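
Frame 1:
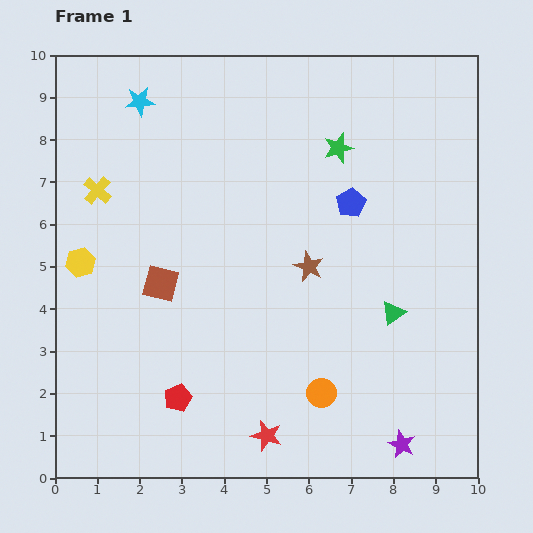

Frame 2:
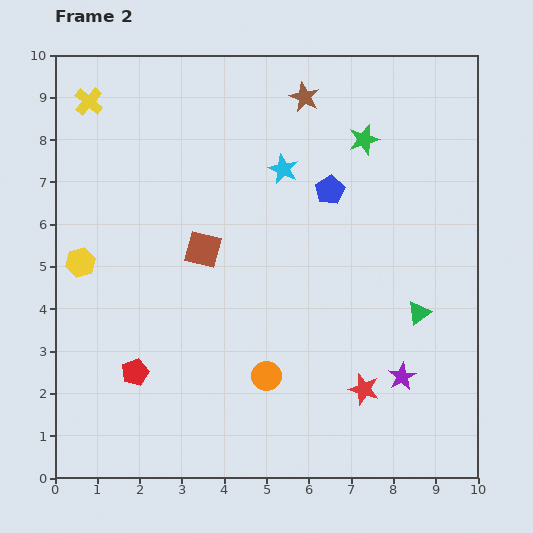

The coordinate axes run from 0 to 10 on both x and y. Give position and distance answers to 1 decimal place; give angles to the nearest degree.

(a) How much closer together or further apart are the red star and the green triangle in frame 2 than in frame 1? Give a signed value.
-2.0

Distance in frame 1: 4.2. Distance in frame 2: 2.2.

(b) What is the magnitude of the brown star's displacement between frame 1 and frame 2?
4.0

The brown star moved from (6.0, 5.0) to (5.9, 9.0), a distance of √(0.1² + 4.0²) ≈ 4.0.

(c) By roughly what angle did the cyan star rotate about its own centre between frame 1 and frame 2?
31° clockwise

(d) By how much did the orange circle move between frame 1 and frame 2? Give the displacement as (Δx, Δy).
(-1.3, 0.4)

The orange circle was at (6.3, 2.0) in frame 1 and (5.0, 2.4) in frame 2.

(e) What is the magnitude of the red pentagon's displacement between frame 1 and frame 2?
1.2

The red pentagon moved from (2.9, 1.9) to (1.9, 2.5), a distance of √(1.0² + 0.6²) ≈ 1.2.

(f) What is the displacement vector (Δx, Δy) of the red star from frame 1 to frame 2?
(2.3, 1.1)

The red star was at (5.0, 1.0) in frame 1 and (7.3, 2.1) in frame 2.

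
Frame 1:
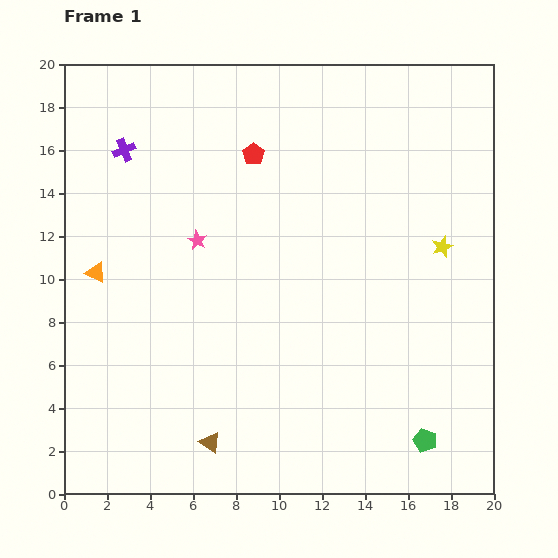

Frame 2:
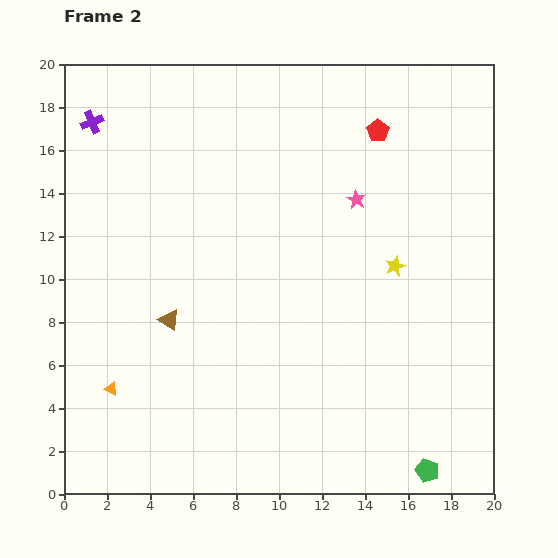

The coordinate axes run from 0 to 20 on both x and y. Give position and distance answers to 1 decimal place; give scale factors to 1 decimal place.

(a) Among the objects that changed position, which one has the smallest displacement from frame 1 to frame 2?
the green pentagon

(moved 1.4)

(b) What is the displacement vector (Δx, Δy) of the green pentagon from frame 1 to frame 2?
(0.1, -1.4)

The green pentagon was at (16.8, 2.5) in frame 1 and (16.9, 1.1) in frame 2.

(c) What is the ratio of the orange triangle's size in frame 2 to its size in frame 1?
0.6×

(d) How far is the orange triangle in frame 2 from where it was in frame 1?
5.4

The orange triangle moved from (1.5, 10.3) to (2.2, 4.9), a distance of √(0.7² + 5.4²) ≈ 5.4.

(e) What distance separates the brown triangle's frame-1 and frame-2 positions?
6.0

The brown triangle moved from (6.8, 2.4) to (4.9, 8.1), a distance of √(1.9² + 5.7²) ≈ 6.0.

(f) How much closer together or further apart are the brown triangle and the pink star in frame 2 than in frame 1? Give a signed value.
+0.9

Distance in frame 1: 9.4. Distance in frame 2: 10.3.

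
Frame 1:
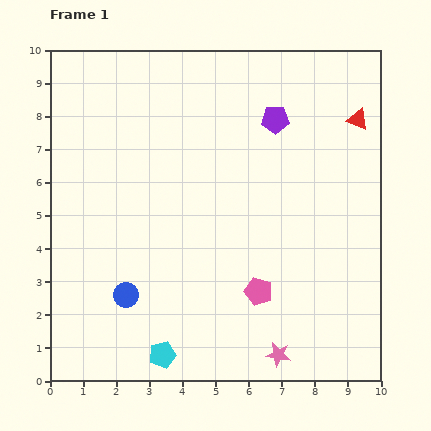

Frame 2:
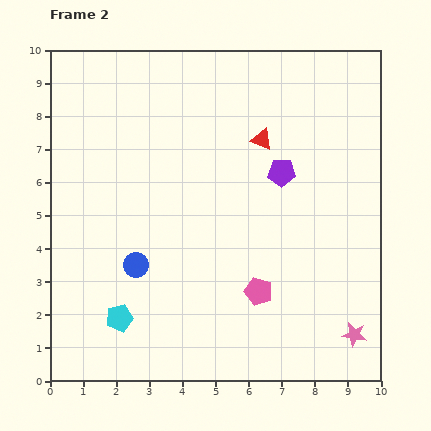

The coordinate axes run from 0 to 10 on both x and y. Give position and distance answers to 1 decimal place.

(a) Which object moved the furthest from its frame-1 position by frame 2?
the red triangle

(moved 3.0; next 2.4)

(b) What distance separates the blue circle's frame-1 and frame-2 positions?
0.9

The blue circle moved from (2.3, 2.6) to (2.6, 3.5), a distance of √(0.3² + 0.9²) ≈ 0.9.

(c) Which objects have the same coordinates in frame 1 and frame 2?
the pink pentagon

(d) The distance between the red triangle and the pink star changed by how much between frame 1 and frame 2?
-1.0

Distance in frame 1: 7.5. Distance in frame 2: 6.5.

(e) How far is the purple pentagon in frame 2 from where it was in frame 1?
1.6

The purple pentagon moved from (6.8, 7.9) to (7.0, 6.3), a distance of √(0.2² + 1.6²) ≈ 1.6.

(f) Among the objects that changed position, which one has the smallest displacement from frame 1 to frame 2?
the blue circle

(moved 0.9)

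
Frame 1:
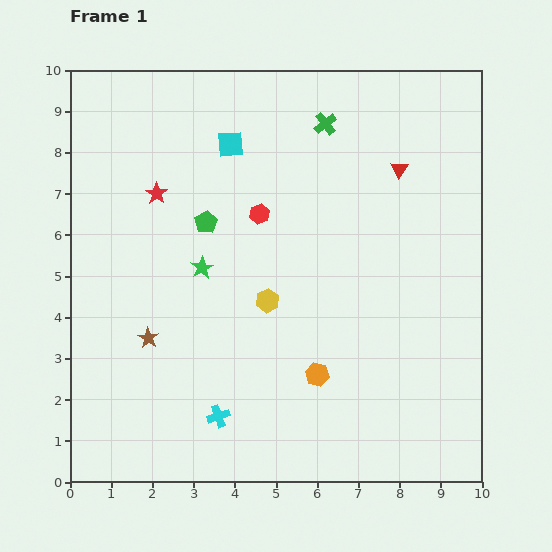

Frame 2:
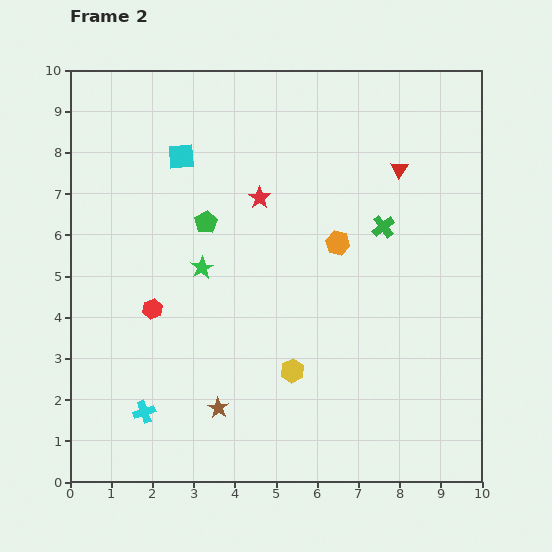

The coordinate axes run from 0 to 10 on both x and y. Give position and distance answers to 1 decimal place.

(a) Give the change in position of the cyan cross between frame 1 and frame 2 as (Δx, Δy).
(-1.8, 0.1)

The cyan cross was at (3.6, 1.6) in frame 1 and (1.8, 1.7) in frame 2.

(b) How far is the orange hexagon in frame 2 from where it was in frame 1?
3.2

The orange hexagon moved from (6.0, 2.6) to (6.5, 5.8), a distance of √(0.5² + 3.2²) ≈ 3.2.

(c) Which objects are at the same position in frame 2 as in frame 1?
the green star, the red triangle, the green pentagon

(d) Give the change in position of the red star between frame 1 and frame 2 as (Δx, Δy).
(2.5, -0.1)

The red star was at (2.1, 7.0) in frame 1 and (4.6, 6.9) in frame 2.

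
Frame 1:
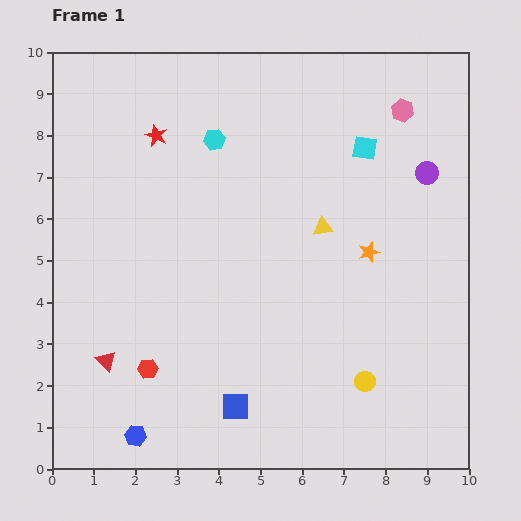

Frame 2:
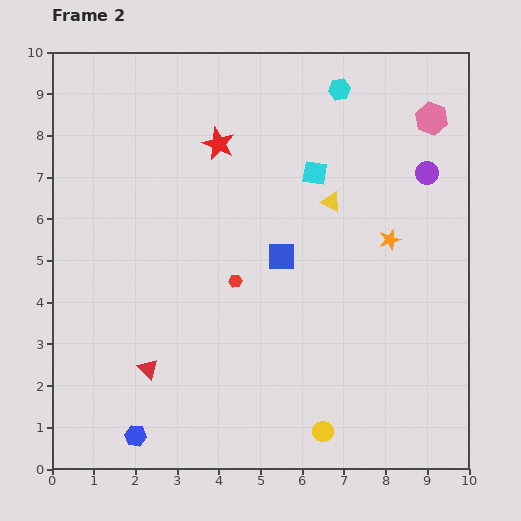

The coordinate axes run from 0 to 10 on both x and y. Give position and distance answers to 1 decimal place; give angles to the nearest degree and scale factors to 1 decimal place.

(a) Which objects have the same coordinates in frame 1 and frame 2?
the blue hexagon, the purple circle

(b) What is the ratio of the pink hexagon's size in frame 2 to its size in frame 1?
1.4×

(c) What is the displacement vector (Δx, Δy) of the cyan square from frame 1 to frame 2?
(-1.2, -0.6)

The cyan square was at (7.5, 7.7) in frame 1 and (6.3, 7.1) in frame 2.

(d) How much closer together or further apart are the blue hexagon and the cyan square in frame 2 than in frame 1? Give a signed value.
-1.2

Distance in frame 1: 8.8. Distance in frame 2: 7.6.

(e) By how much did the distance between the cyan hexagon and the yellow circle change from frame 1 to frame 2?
+1.4

Distance in frame 1: 6.8. Distance in frame 2: 8.2.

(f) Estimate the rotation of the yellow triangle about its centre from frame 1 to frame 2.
35° clockwise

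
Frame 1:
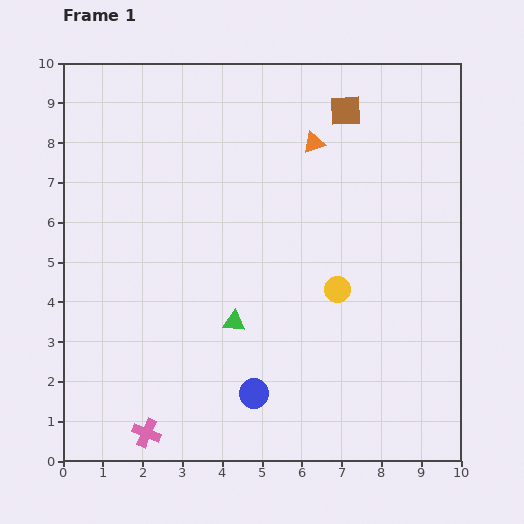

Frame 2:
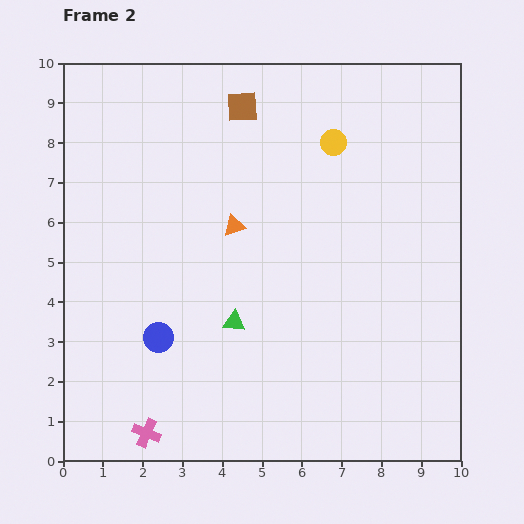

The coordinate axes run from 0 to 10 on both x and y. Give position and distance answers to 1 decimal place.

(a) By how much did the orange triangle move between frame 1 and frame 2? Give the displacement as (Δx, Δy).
(-2.0, -2.1)

The orange triangle was at (6.3, 8.0) in frame 1 and (4.3, 5.9) in frame 2.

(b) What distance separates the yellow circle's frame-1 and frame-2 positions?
3.7

The yellow circle moved from (6.9, 4.3) to (6.8, 8.0), a distance of √(0.1² + 3.7²) ≈ 3.7.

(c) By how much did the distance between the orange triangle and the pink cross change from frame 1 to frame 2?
-2.8

Distance in frame 1: 8.4. Distance in frame 2: 5.6.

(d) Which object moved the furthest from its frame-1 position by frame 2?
the yellow circle

(moved 3.7; next 2.9)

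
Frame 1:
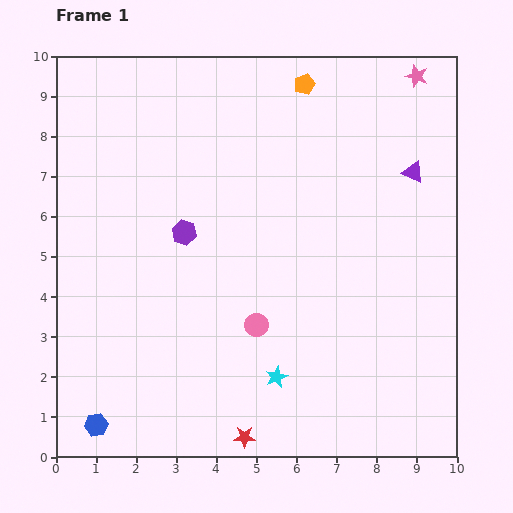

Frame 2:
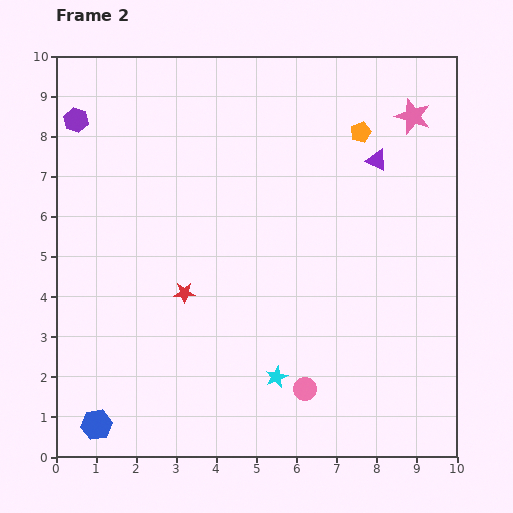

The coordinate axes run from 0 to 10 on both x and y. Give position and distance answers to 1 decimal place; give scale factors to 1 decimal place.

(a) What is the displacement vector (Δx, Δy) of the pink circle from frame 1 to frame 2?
(1.2, -1.6)

The pink circle was at (5.0, 3.3) in frame 1 and (6.2, 1.7) in frame 2.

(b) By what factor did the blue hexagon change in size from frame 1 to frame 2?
1.3×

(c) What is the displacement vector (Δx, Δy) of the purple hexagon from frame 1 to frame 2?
(-2.7, 2.8)

The purple hexagon was at (3.2, 5.6) in frame 1 and (0.5, 8.4) in frame 2.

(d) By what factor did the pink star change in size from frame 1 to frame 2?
1.6×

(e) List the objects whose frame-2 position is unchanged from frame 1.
the cyan star, the blue hexagon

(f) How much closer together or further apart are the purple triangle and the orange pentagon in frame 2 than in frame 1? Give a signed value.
-2.7

Distance in frame 1: 3.5. Distance in frame 2: 0.8.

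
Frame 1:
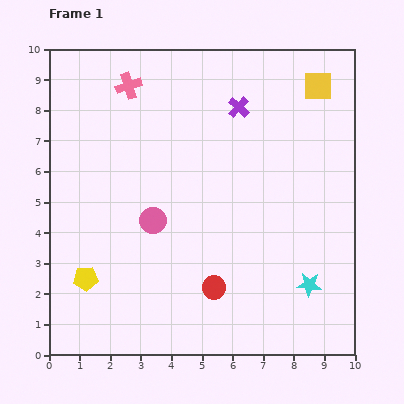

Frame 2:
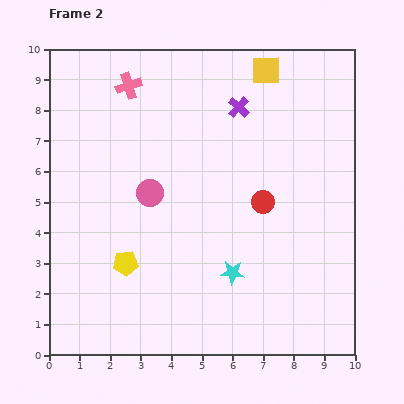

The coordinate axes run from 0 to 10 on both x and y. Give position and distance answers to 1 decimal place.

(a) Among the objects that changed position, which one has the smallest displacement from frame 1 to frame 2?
the pink circle

(moved 0.9)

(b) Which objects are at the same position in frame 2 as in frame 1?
the pink cross, the purple cross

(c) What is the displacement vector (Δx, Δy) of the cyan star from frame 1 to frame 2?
(-2.5, 0.4)

The cyan star was at (8.5, 2.3) in frame 1 and (6.0, 2.7) in frame 2.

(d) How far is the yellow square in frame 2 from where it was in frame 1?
1.8

The yellow square moved from (8.8, 8.8) to (7.1, 9.3), a distance of √(1.7² + 0.5²) ≈ 1.8.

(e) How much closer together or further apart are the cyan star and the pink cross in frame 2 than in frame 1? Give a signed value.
-1.8

Distance in frame 1: 8.8. Distance in frame 2: 7.0.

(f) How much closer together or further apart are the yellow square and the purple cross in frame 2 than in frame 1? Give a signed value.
-1.2

Distance in frame 1: 2.7. Distance in frame 2: 1.5.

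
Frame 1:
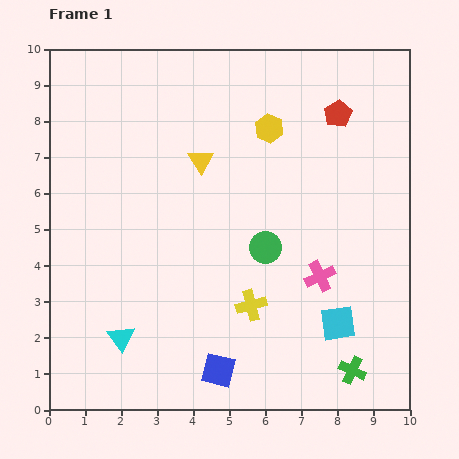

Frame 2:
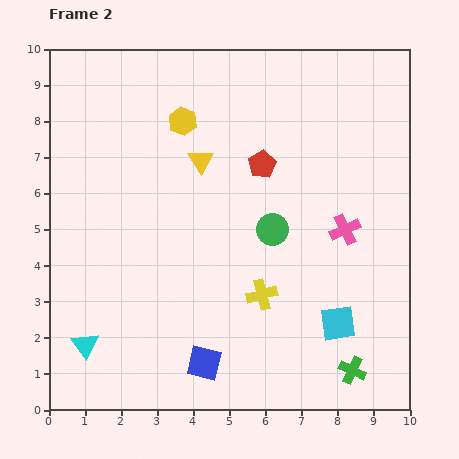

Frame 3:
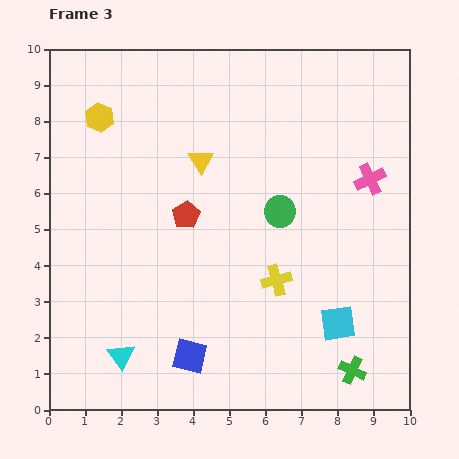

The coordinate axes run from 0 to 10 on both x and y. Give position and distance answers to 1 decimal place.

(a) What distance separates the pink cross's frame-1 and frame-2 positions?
1.5

The pink cross moved from (7.5, 3.7) to (8.2, 5.0), a distance of √(0.7² + 1.3²) ≈ 1.5.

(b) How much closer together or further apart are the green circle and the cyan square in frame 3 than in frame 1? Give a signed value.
+0.6

Distance in frame 1: 2.9. Distance in frame 3: 3.5.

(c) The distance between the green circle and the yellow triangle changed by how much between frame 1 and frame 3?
-0.4

Distance in frame 1: 3.0. Distance in frame 3: 2.6.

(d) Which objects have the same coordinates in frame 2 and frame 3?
the cyan square, the yellow triangle, the green cross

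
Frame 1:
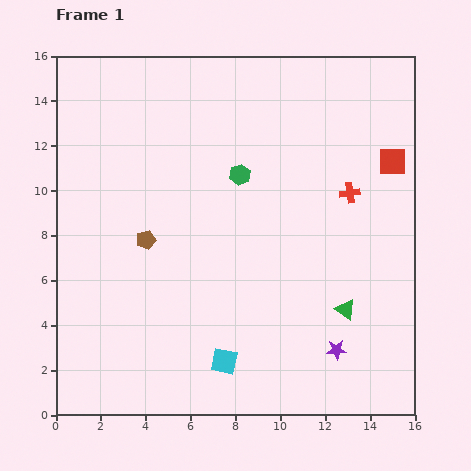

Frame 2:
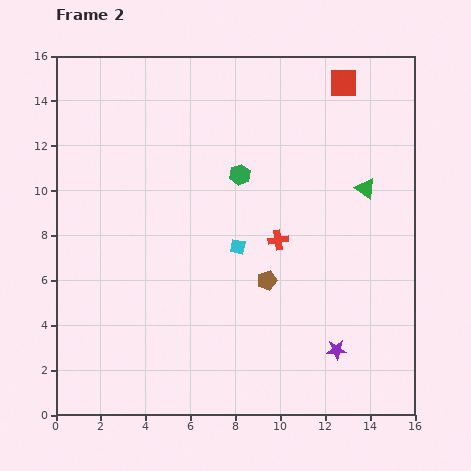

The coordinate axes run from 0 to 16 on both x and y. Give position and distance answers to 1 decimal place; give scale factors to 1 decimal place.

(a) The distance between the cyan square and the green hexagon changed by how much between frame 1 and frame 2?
-5.1

Distance in frame 1: 8.3. Distance in frame 2: 3.2.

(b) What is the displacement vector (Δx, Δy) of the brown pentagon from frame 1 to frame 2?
(5.4, -1.8)

The brown pentagon was at (4.0, 7.8) in frame 1 and (9.4, 6.0) in frame 2.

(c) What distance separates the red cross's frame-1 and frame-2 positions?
3.8

The red cross moved from (13.1, 9.9) to (9.9, 7.8), a distance of √(3.2² + 2.1²) ≈ 3.8.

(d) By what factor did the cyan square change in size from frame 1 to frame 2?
0.6×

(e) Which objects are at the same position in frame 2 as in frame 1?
the green hexagon, the purple star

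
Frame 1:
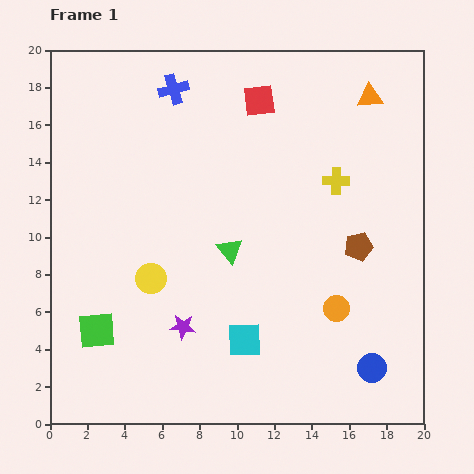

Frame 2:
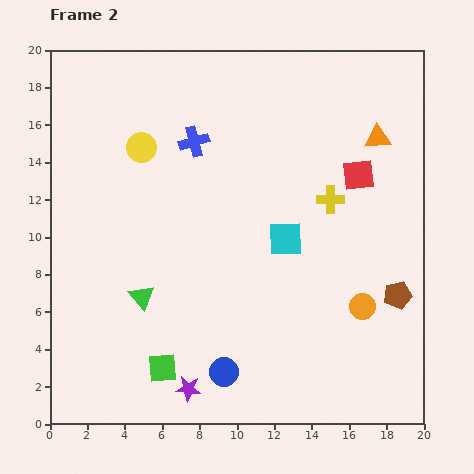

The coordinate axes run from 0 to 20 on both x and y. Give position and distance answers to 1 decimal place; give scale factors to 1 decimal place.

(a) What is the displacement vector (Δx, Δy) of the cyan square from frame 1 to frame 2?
(2.2, 5.4)

The cyan square was at (10.4, 4.5) in frame 1 and (12.6, 9.9) in frame 2.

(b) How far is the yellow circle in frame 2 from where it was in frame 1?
7.0

The yellow circle moved from (5.4, 7.8) to (4.9, 14.8), a distance of √(0.5² + 7.0²) ≈ 7.0.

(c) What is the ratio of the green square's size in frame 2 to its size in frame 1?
0.8×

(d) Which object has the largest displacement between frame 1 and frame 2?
the blue circle

(moved 7.9; next 7.0)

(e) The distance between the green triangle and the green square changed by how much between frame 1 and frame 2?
-4.3

Distance in frame 1: 8.3. Distance in frame 2: 4.0.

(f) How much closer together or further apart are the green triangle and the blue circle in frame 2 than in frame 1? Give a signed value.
-4.0

Distance in frame 1: 9.9. Distance in frame 2: 5.9.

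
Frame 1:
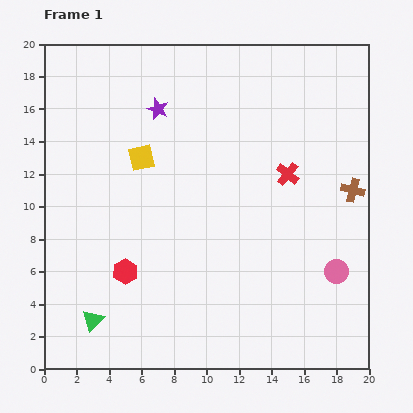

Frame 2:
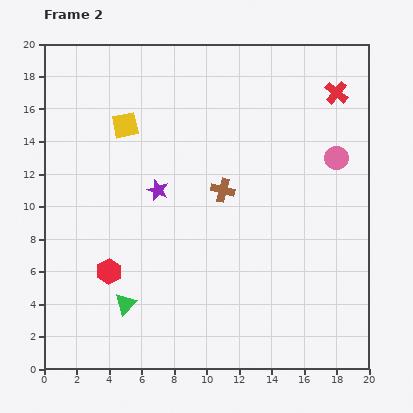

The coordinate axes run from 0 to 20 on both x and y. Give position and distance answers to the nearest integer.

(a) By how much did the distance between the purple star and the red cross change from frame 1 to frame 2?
+4

Distance in frame 1: 9. Distance in frame 2: 13.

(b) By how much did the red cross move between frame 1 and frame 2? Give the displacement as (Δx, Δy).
(3, 5)

The red cross was at (15, 12) in frame 1 and (18, 17) in frame 2.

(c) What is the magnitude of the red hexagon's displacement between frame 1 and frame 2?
1

The red hexagon moved from (5, 6) to (4, 6), a distance of √(1² + 0²) ≈ 1.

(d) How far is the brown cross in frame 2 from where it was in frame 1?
8

The brown cross moved from (19, 11) to (11, 11), a distance of √(8² + 0²) ≈ 8.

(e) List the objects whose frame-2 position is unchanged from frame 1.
none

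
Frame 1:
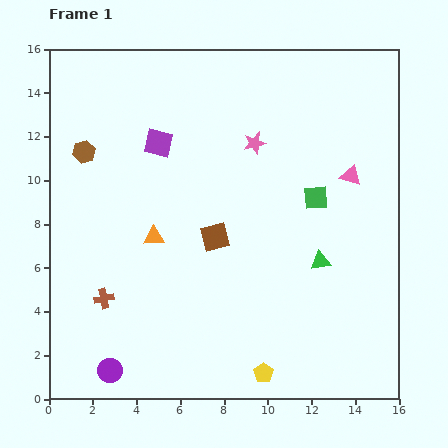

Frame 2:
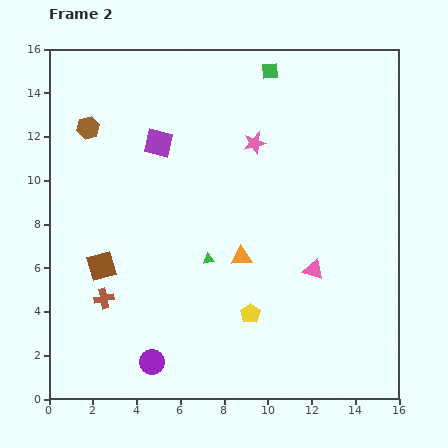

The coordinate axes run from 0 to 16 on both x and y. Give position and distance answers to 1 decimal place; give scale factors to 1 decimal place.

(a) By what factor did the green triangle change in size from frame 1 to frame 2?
0.6×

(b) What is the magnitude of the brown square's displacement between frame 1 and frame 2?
5.4

The brown square moved from (7.6, 7.4) to (2.4, 6.1), a distance of √(5.2² + 1.3²) ≈ 5.4.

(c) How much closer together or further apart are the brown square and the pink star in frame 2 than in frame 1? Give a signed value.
+4.3

Distance in frame 1: 4.7. Distance in frame 2: 9.0.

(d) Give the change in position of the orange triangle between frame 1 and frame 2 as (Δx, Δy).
(4.0, -0.9)

The orange triangle was at (4.8, 7.4) in frame 1 and (8.8, 6.5) in frame 2.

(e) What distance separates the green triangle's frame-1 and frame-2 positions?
5.1

The green triangle moved from (12.4, 6.3) to (7.3, 6.4), a distance of √(5.1² + 0.1²) ≈ 5.1.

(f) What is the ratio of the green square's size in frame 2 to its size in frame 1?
0.7×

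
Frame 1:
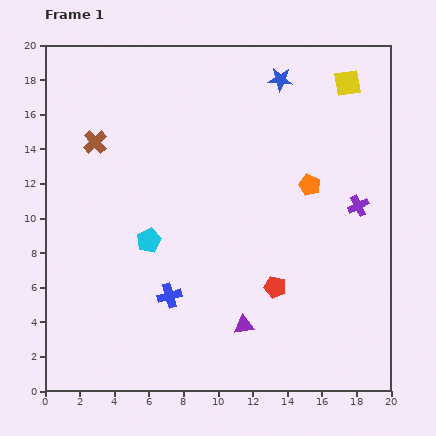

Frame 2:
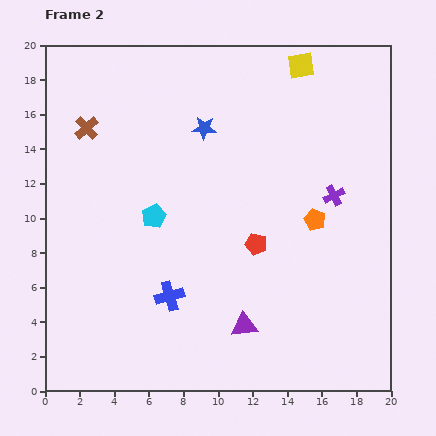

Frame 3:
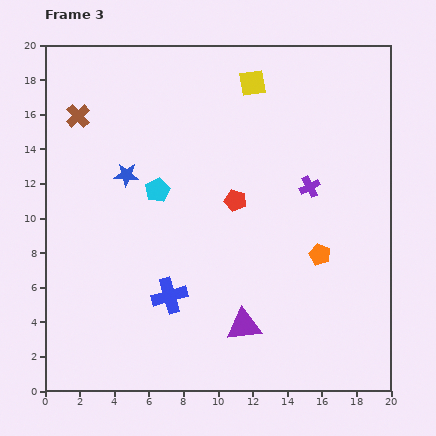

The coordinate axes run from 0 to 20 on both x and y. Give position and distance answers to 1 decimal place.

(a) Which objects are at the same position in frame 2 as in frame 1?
the purple triangle, the blue cross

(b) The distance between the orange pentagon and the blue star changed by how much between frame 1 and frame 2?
+2.0

Distance in frame 1: 6.3. Distance in frame 2: 8.3.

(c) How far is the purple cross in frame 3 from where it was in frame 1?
3.0

The purple cross moved from (18.1, 10.7) to (15.3, 11.8), a distance of √(2.8² + 1.1²) ≈ 3.0.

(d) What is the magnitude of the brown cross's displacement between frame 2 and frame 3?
0.9

The brown cross moved from (2.4, 15.2) to (1.9, 15.9), a distance of √(0.5² + 0.7²) ≈ 0.9.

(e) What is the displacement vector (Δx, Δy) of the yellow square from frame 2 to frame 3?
(-2.8, -1.0)

The yellow square was at (14.8, 18.8) in frame 2 and (12.0, 17.8) in frame 3.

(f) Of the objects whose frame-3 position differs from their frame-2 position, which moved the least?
the brown cross

(moved 0.9)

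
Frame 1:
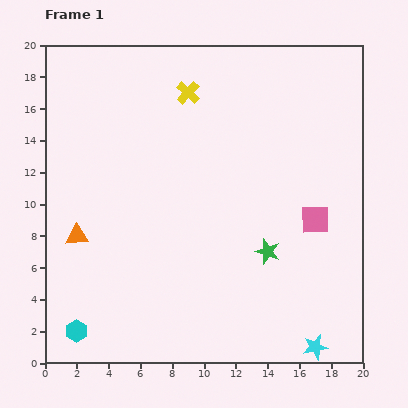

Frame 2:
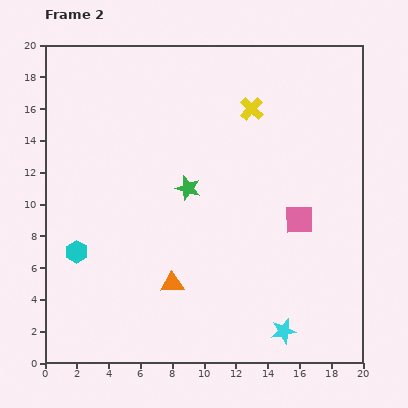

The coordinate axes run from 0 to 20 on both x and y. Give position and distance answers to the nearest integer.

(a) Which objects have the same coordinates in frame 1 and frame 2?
none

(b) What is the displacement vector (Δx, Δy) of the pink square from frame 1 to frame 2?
(-1, 0)

The pink square was at (17, 9) in frame 1 and (16, 9) in frame 2.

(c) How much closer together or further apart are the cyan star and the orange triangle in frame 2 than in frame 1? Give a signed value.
-9

Distance in frame 1: 17. Distance in frame 2: 8.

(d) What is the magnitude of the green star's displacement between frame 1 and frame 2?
6

The green star moved from (14, 7) to (9, 11), a distance of √(5² + 4²) ≈ 6.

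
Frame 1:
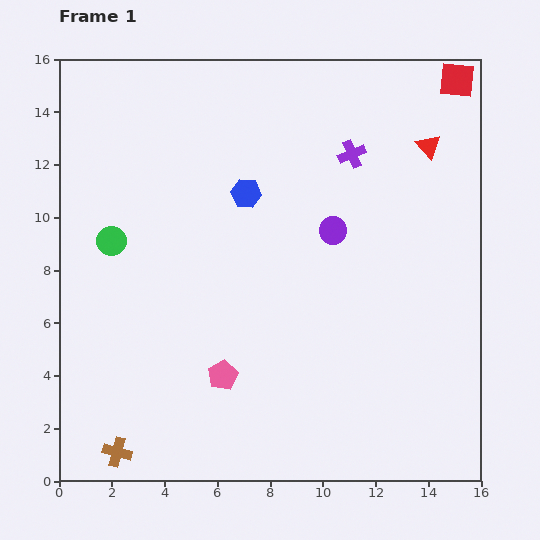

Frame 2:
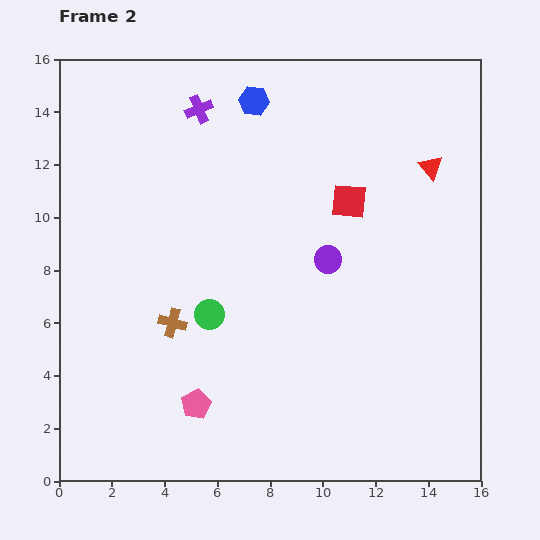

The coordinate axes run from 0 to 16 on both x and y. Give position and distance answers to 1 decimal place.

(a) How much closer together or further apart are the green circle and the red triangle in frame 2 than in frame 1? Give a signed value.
-2.4

Distance in frame 1: 12.5. Distance in frame 2: 10.1.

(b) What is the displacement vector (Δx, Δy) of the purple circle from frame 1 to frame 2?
(-0.2, -1.1)

The purple circle was at (10.4, 9.5) in frame 1 and (10.2, 8.4) in frame 2.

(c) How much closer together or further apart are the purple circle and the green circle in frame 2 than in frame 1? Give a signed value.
-3.4

Distance in frame 1: 8.4. Distance in frame 2: 5.0.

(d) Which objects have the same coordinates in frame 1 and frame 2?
none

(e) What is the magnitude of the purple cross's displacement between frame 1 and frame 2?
6.0

The purple cross moved from (11.1, 12.4) to (5.3, 14.1), a distance of √(5.8² + 1.7²) ≈ 6.0.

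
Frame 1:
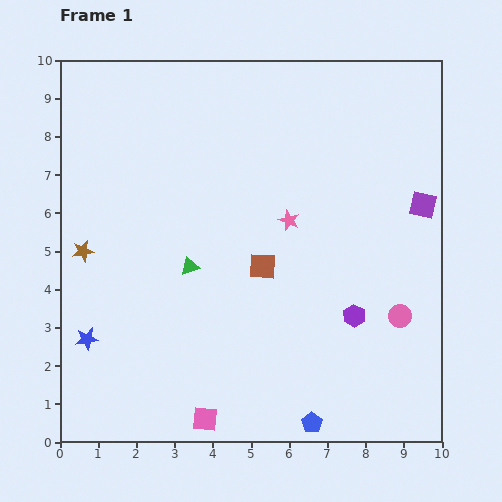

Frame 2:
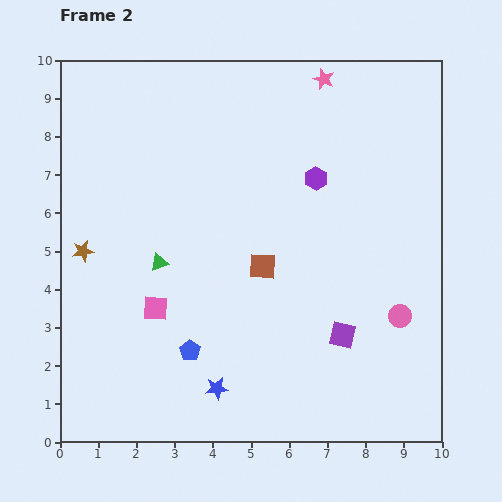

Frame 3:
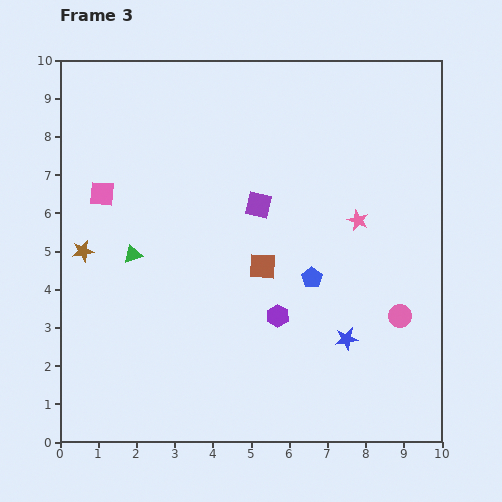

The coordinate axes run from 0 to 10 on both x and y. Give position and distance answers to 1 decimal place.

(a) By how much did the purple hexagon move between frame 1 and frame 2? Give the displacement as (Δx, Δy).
(-1.0, 3.6)

The purple hexagon was at (7.7, 3.3) in frame 1 and (6.7, 6.9) in frame 2.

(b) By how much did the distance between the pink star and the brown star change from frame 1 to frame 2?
+2.2

Distance in frame 1: 5.5. Distance in frame 2: 7.7.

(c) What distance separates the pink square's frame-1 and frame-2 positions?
3.2

The pink square moved from (3.8, 0.6) to (2.5, 3.5), a distance of √(1.3² + 2.9²) ≈ 3.2.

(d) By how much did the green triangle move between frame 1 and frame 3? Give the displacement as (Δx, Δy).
(-1.5, 0.3)

The green triangle was at (3.4, 4.6) in frame 1 and (1.9, 4.9) in frame 3.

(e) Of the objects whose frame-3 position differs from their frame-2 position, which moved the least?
the green triangle

(moved 0.7)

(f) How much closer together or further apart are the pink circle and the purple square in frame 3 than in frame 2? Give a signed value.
+3.1

Distance in frame 2: 1.6. Distance in frame 3: 4.7.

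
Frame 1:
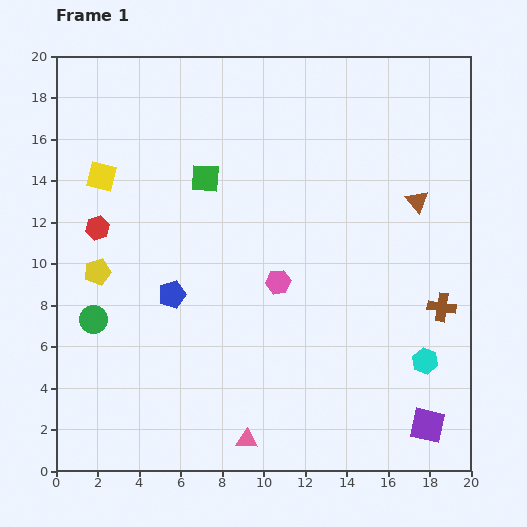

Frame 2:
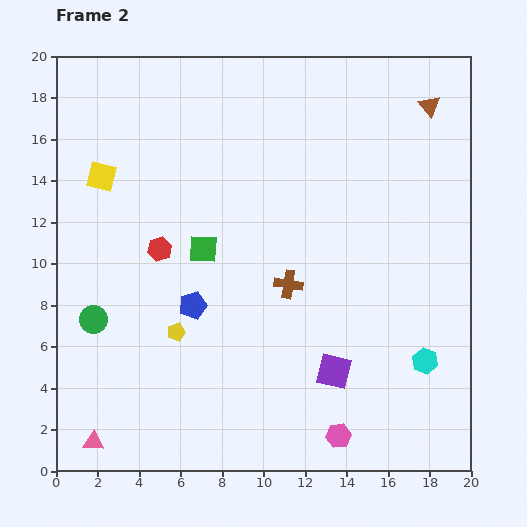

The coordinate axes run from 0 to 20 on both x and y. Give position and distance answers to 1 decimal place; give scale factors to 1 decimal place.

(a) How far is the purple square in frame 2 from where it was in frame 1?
5.2

The purple square moved from (17.9, 2.2) to (13.4, 4.8), a distance of √(4.5² + 2.6²) ≈ 5.2.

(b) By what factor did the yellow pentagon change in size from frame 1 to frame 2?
0.7×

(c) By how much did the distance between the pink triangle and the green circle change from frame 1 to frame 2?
-3.5

Distance in frame 1: 9.4. Distance in frame 2: 5.9.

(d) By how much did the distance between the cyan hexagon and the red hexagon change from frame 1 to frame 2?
-3.1

Distance in frame 1: 17.0. Distance in frame 2: 13.9.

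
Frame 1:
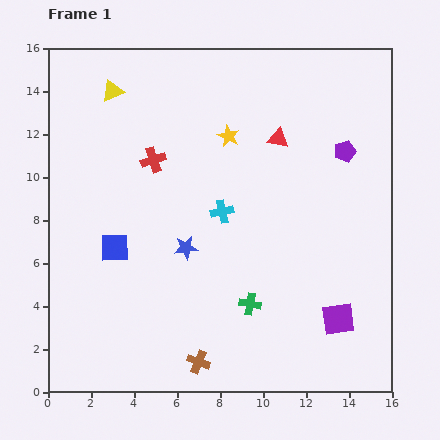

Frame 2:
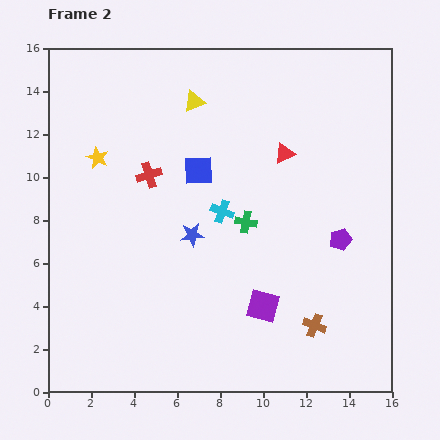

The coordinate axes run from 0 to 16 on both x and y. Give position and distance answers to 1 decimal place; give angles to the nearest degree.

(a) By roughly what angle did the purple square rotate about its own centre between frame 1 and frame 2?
23° clockwise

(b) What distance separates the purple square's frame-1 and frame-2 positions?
3.6

The purple square moved from (13.5, 3.4) to (10.0, 4.0), a distance of √(3.5² + 0.6²) ≈ 3.6.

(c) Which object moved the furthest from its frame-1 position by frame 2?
the yellow star

(moved 6.2; next 5.7)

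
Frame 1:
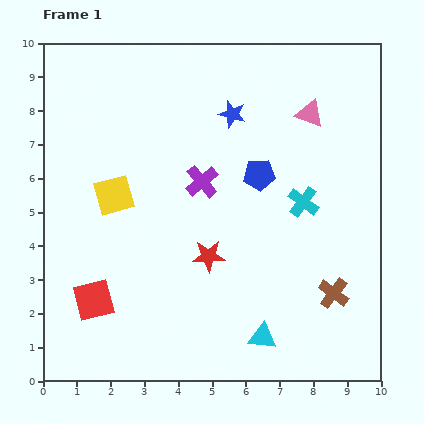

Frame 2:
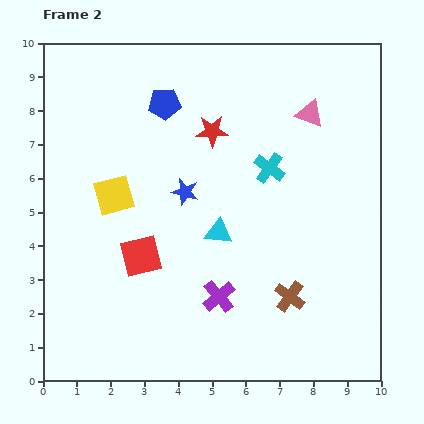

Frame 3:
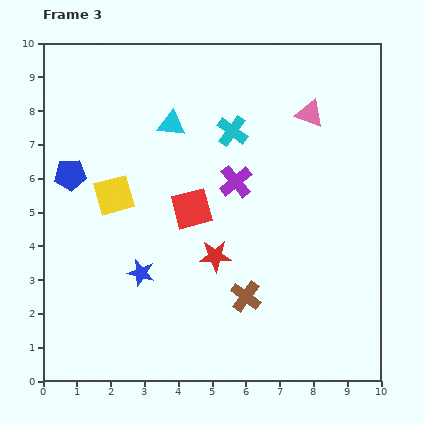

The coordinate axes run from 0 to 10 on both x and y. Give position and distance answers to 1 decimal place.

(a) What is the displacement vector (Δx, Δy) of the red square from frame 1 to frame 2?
(1.4, 1.3)

The red square was at (1.5, 2.4) in frame 1 and (2.9, 3.7) in frame 2.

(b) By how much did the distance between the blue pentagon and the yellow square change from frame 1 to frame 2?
-1.2

Distance in frame 1: 4.3. Distance in frame 2: 3.1.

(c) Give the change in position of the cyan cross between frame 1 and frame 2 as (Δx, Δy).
(-1.0, 1.0)

The cyan cross was at (7.7, 5.3) in frame 1 and (6.7, 6.3) in frame 2.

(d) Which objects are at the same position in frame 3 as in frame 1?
the yellow square, the pink triangle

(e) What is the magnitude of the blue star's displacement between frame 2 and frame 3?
2.7

The blue star moved from (4.2, 5.6) to (2.9, 3.2), a distance of √(1.3² + 2.4²) ≈ 2.7.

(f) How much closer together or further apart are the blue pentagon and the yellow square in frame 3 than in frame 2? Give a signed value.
-1.7

Distance in frame 2: 3.1. Distance in frame 3: 1.4.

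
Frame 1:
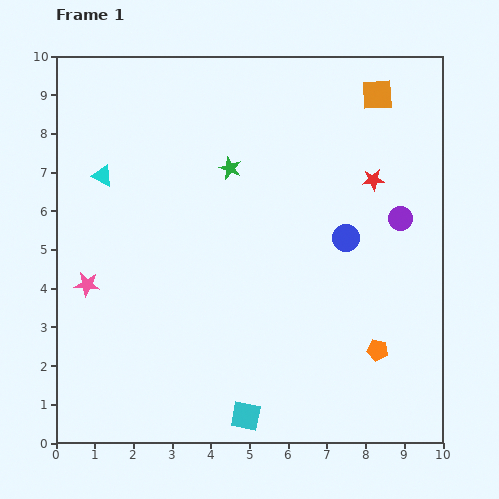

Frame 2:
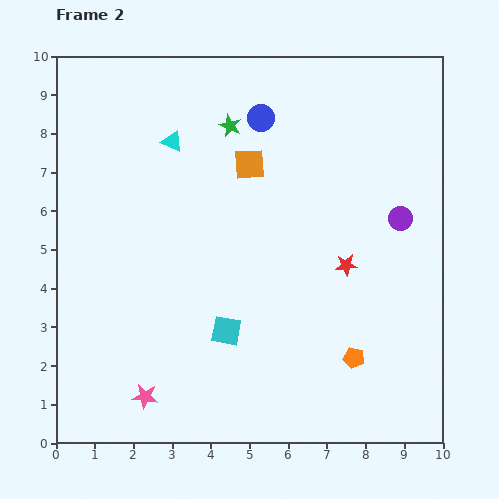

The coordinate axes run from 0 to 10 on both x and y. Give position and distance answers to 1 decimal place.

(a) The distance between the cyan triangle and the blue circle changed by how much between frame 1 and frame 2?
-4.1

Distance in frame 1: 6.5. Distance in frame 2: 2.4.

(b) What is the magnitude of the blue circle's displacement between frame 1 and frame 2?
3.8

The blue circle moved from (7.5, 5.3) to (5.3, 8.4), a distance of √(2.2² + 3.1²) ≈ 3.8.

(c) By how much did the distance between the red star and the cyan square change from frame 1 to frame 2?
-3.4

Distance in frame 1: 6.9. Distance in frame 2: 3.5.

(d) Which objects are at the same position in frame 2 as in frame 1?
the purple circle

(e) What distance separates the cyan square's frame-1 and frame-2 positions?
2.3

The cyan square moved from (4.9, 0.7) to (4.4, 2.9), a distance of √(0.5² + 2.2²) ≈ 2.3.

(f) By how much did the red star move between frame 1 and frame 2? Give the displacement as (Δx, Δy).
(-0.7, -2.2)

The red star was at (8.2, 6.8) in frame 1 and (7.5, 4.6) in frame 2.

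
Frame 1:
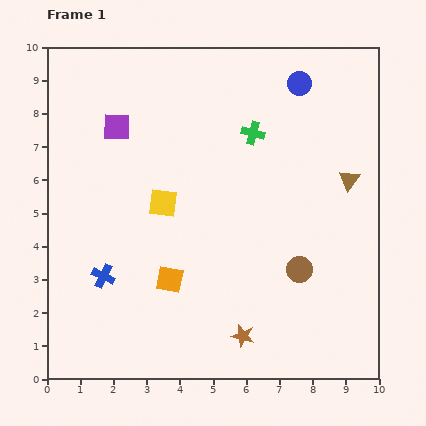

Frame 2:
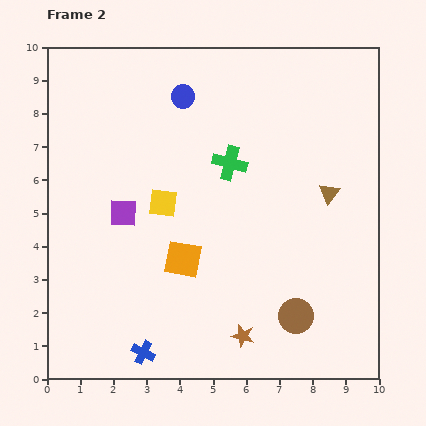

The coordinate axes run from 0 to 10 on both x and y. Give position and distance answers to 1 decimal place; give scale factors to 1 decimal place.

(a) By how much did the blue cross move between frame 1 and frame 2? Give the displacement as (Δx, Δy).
(1.2, -2.3)

The blue cross was at (1.7, 3.1) in frame 1 and (2.9, 0.8) in frame 2.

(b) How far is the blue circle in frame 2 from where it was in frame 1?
3.5

The blue circle moved from (7.6, 8.9) to (4.1, 8.5), a distance of √(3.5² + 0.4²) ≈ 3.5.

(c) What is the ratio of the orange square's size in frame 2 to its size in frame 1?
1.4×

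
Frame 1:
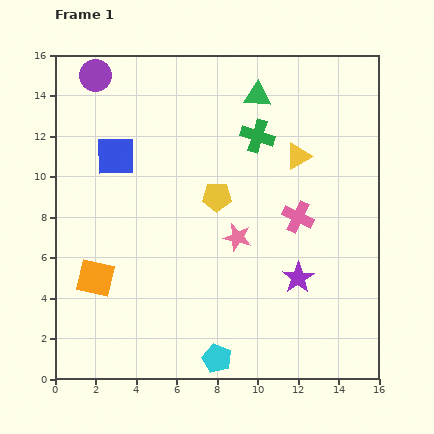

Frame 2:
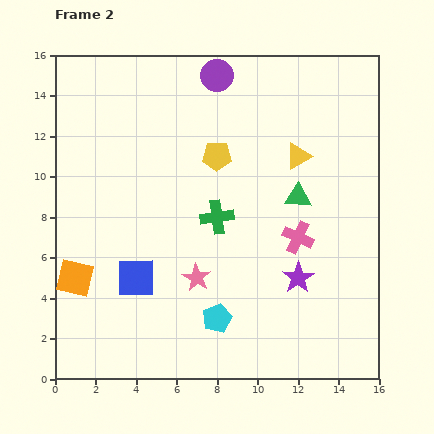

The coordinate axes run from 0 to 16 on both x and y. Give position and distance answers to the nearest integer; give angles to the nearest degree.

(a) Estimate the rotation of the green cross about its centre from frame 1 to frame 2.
26° counter-clockwise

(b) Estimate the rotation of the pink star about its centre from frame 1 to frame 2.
16° clockwise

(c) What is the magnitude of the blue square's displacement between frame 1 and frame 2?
6

The blue square moved from (3, 11) to (4, 5), a distance of √(1² + 6²) ≈ 6.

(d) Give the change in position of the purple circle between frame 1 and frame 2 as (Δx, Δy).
(6, 0)

The purple circle was at (2, 15) in frame 1 and (8, 15) in frame 2.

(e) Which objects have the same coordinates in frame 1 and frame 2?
the yellow triangle, the purple star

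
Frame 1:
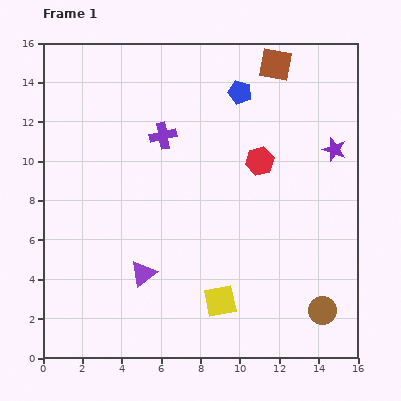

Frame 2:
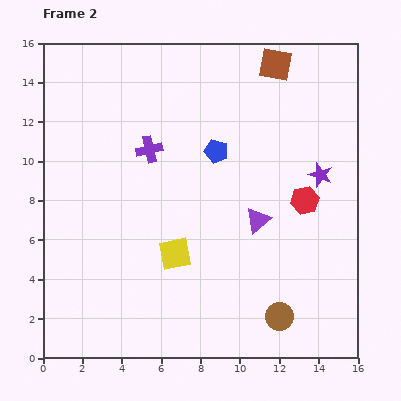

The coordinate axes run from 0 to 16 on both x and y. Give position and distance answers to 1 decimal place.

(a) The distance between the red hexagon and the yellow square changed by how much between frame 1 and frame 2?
-0.3

Distance in frame 1: 7.4. Distance in frame 2: 7.1.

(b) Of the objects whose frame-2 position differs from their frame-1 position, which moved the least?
the purple cross

(moved 1.0)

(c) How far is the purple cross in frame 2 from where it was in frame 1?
1.0

The purple cross moved from (6.1, 11.3) to (5.4, 10.6), a distance of √(0.7² + 0.7²) ≈ 1.0.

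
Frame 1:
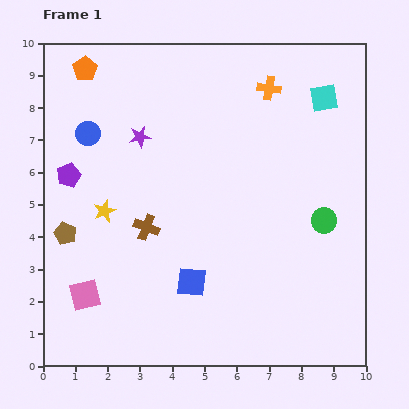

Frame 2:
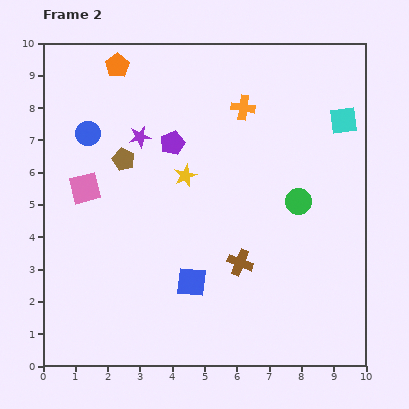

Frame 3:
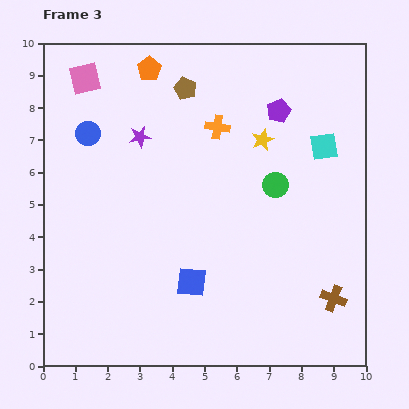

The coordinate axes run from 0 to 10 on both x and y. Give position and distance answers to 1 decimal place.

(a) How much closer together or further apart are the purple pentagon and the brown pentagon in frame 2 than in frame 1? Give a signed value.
-0.2

Distance in frame 1: 1.8. Distance in frame 2: 1.6.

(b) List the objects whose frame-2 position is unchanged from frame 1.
the purple star, the blue circle, the blue square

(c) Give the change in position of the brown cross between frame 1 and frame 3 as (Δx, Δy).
(5.8, -2.2)

The brown cross was at (3.2, 4.3) in frame 1 and (9.0, 2.1) in frame 3.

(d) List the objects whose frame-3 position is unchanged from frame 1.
the purple star, the blue circle, the blue square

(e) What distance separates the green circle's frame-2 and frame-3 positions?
0.9

The green circle moved from (7.9, 5.1) to (7.2, 5.6), a distance of √(0.7² + 0.5²) ≈ 0.9.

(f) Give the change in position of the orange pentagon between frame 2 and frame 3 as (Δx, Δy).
(1.0, -0.1)

The orange pentagon was at (2.3, 9.3) in frame 2 and (3.3, 9.2) in frame 3.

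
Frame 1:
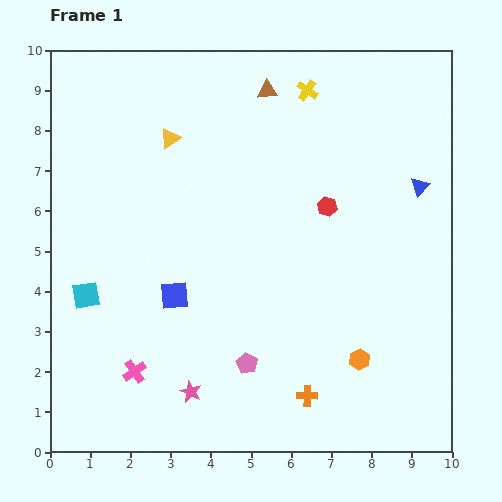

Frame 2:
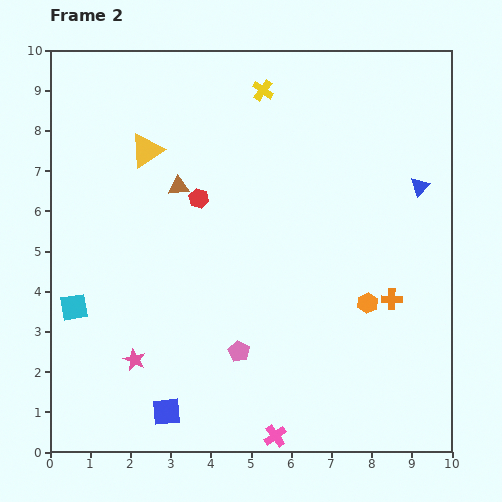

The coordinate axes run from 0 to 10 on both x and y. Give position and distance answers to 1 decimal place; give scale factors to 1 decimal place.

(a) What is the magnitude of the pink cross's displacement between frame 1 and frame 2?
3.8

The pink cross moved from (2.1, 2.0) to (5.6, 0.4), a distance of √(3.5² + 1.6²) ≈ 3.8.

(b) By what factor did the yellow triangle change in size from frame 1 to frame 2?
1.6×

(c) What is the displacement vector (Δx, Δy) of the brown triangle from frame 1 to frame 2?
(-2.2, -2.4)

The brown triangle was at (5.4, 9.0) in frame 1 and (3.2, 6.6) in frame 2.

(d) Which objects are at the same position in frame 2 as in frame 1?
the blue triangle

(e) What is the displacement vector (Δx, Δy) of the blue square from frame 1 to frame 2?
(-0.2, -2.9)

The blue square was at (3.1, 3.9) in frame 1 and (2.9, 1.0) in frame 2.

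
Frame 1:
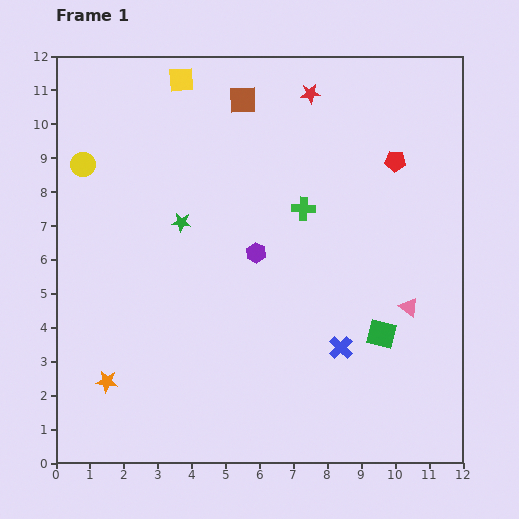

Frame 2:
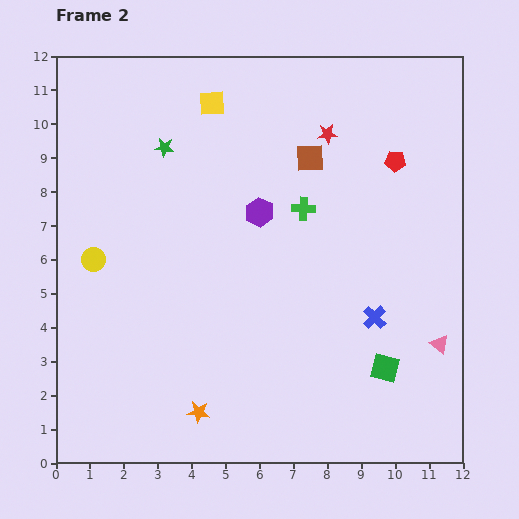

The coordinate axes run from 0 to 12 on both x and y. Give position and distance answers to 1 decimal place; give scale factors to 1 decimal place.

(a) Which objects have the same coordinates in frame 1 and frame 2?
the green cross, the red pentagon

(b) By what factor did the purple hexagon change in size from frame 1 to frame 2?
1.4×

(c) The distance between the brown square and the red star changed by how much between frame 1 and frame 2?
-1.1

Distance in frame 1: 2.0. Distance in frame 2: 0.9.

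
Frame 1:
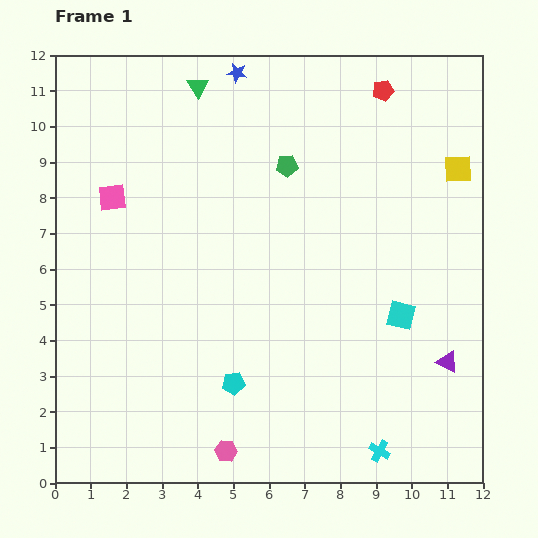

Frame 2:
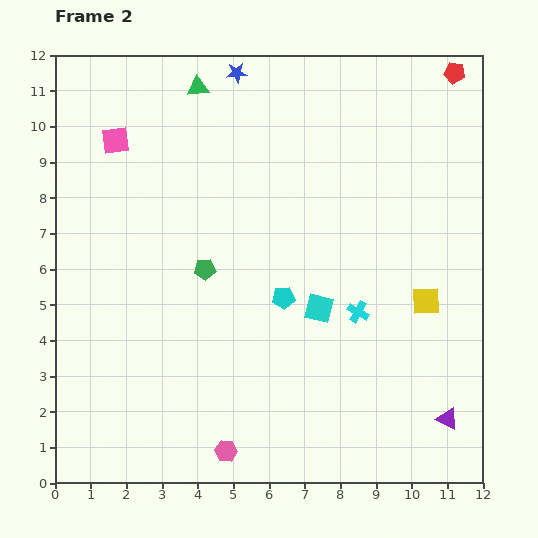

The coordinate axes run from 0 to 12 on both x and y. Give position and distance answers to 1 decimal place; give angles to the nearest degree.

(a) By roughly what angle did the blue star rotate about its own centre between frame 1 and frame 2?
16° counter-clockwise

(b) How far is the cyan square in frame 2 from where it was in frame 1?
2.3

The cyan square moved from (9.7, 4.7) to (7.4, 4.9), a distance of √(2.3² + 0.2²) ≈ 2.3.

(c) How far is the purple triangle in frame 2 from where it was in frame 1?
1.6

The purple triangle moved from (11.0, 3.4) to (11.0, 1.8), a distance of √(0.0² + 1.6²) ≈ 1.6.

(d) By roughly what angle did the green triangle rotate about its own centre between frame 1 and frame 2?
55° clockwise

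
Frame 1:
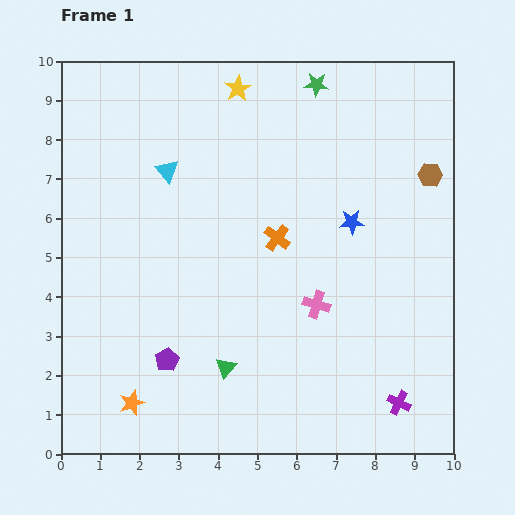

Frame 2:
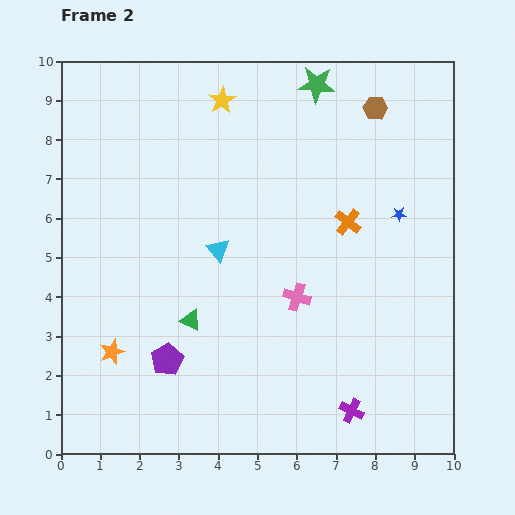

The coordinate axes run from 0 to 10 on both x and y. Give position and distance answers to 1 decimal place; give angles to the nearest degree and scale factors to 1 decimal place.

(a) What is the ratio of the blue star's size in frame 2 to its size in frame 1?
0.6×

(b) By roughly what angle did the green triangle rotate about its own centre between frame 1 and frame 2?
46° counter-clockwise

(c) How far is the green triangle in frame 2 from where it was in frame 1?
1.5

The green triangle moved from (4.2, 2.2) to (3.3, 3.4), a distance of √(0.9² + 1.2²) ≈ 1.5.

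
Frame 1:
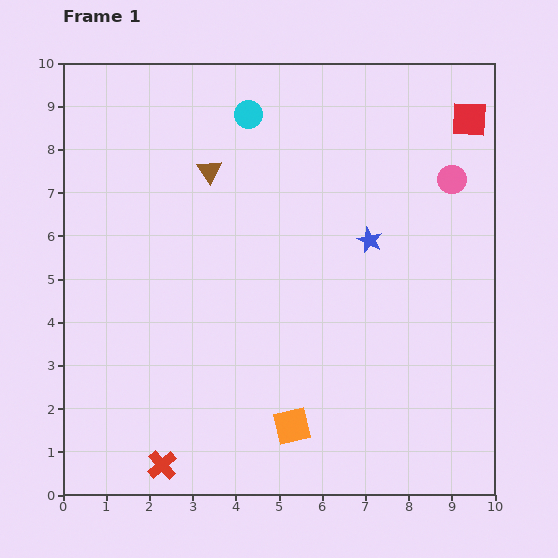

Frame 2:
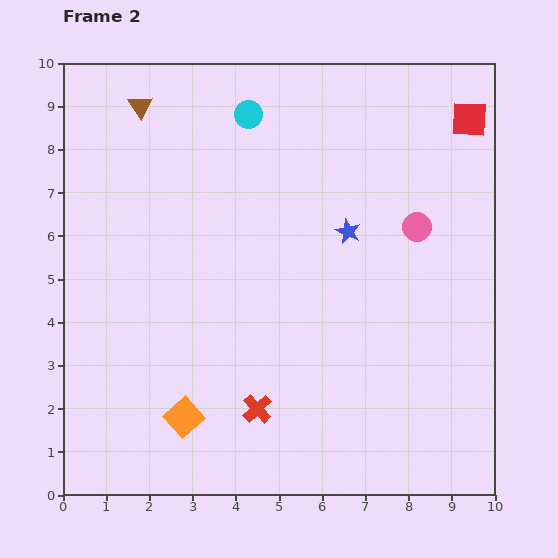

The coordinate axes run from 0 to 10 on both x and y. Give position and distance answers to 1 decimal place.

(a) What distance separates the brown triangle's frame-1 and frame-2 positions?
2.2

The brown triangle moved from (3.4, 7.5) to (1.8, 9.0), a distance of √(1.6² + 1.5²) ≈ 2.2.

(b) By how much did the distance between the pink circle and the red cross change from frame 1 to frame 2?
-3.8

Distance in frame 1: 9.4. Distance in frame 2: 5.6.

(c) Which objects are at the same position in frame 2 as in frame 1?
the cyan circle, the red square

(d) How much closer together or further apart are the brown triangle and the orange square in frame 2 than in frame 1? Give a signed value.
+1.1

Distance in frame 1: 6.2. Distance in frame 2: 7.3.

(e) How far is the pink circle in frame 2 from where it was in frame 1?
1.4

The pink circle moved from (9.0, 7.3) to (8.2, 6.2), a distance of √(0.8² + 1.1²) ≈ 1.4.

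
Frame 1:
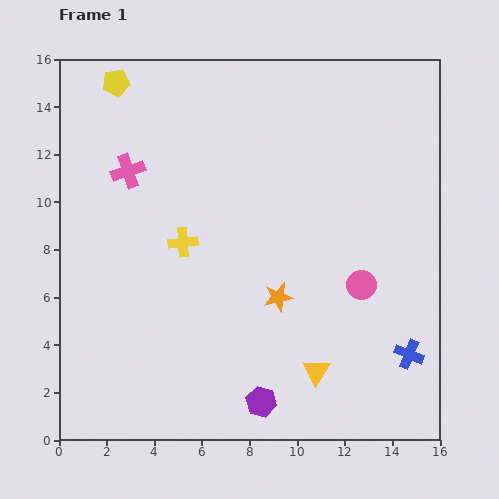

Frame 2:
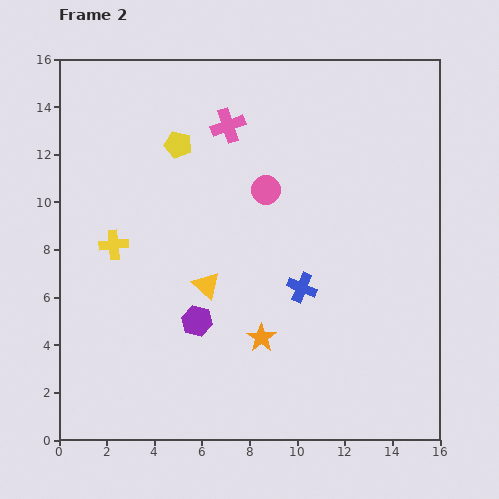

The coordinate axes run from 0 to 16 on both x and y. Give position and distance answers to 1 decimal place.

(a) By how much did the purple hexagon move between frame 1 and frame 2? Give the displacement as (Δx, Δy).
(-2.7, 3.4)

The purple hexagon was at (8.5, 1.6) in frame 1 and (5.8, 5.0) in frame 2.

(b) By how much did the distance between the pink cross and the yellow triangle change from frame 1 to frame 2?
-4.7

Distance in frame 1: 11.5. Distance in frame 2: 6.8.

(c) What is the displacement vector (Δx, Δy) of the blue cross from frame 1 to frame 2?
(-4.5, 2.8)

The blue cross was at (14.7, 3.6) in frame 1 and (10.2, 6.4) in frame 2.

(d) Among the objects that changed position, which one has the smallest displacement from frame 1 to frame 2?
the orange star

(moved 1.8)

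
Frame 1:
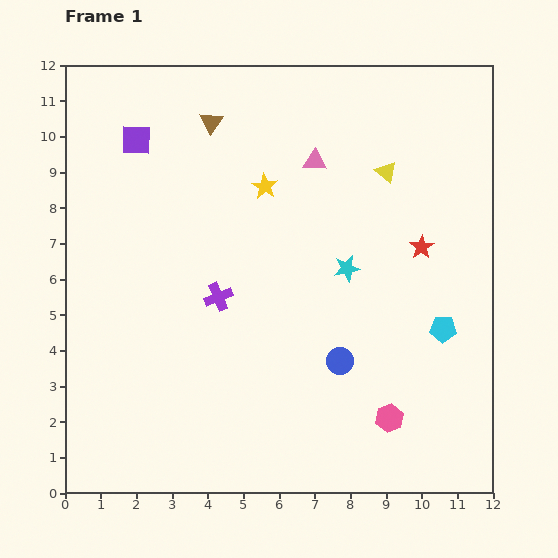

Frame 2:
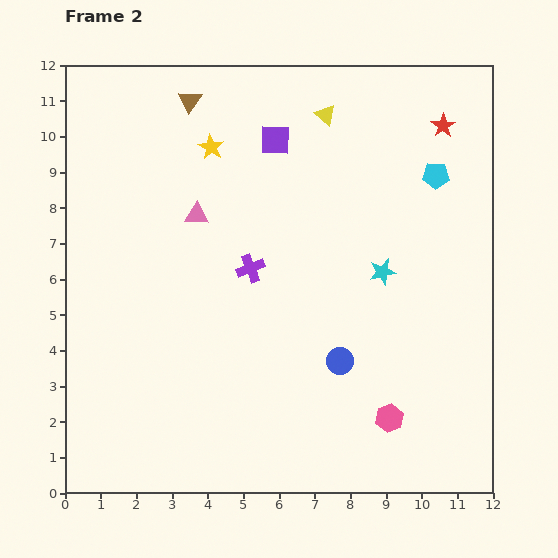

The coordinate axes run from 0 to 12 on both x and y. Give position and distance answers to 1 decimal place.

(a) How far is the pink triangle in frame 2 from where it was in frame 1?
3.6

The pink triangle moved from (7.0, 9.3) to (3.7, 7.8), a distance of √(3.3² + 1.5²) ≈ 3.6.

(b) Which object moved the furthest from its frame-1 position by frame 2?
the cyan pentagon

(moved 4.3; next 3.9)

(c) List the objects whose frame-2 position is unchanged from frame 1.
the pink hexagon, the blue circle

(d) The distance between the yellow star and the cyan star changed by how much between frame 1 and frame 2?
+2.6

Distance in frame 1: 3.3. Distance in frame 2: 5.9.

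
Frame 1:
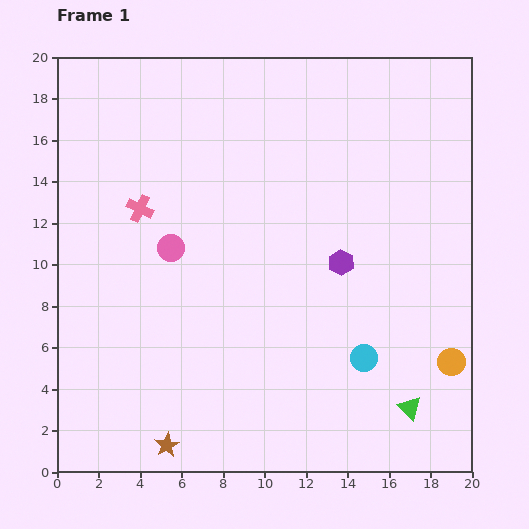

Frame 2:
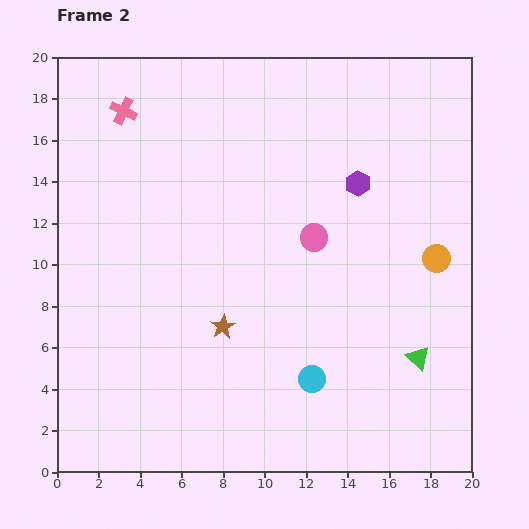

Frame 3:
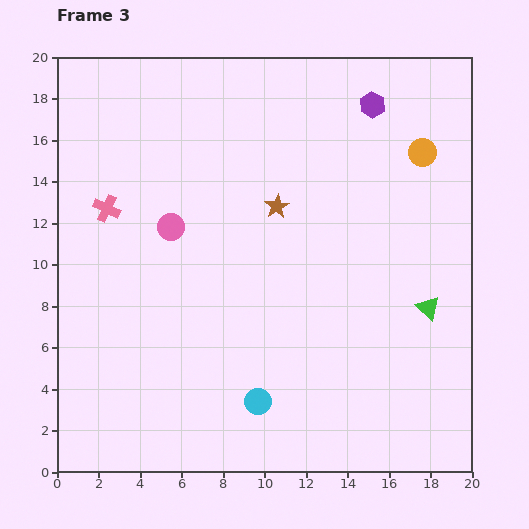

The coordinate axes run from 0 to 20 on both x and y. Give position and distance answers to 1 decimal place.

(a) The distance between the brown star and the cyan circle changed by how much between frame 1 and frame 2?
-5.4

Distance in frame 1: 10.4. Distance in frame 2: 5.0.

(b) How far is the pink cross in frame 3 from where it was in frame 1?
1.6

The pink cross moved from (4.0, 12.7) to (2.4, 12.7), a distance of √(1.6² + 0.0²) ≈ 1.6.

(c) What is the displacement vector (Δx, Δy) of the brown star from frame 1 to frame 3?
(5.3, 11.5)

The brown star was at (5.3, 1.3) in frame 1 and (10.6, 12.8) in frame 3.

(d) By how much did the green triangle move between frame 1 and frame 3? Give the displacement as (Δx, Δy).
(0.9, 4.8)

The green triangle was at (17.0, 3.1) in frame 1 and (17.9, 7.9) in frame 3.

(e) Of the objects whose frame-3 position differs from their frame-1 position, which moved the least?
the pink circle

(moved 1.0)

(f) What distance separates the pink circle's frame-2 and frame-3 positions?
6.9

The pink circle moved from (12.4, 11.3) to (5.5, 11.8), a distance of √(6.9² + 0.5²) ≈ 6.9.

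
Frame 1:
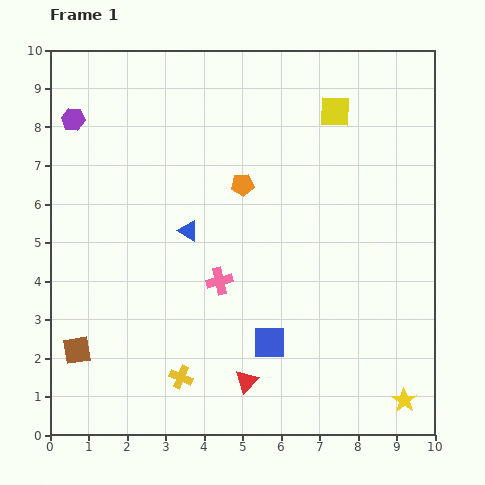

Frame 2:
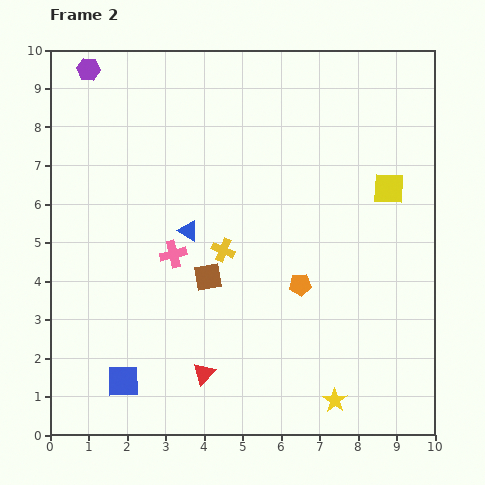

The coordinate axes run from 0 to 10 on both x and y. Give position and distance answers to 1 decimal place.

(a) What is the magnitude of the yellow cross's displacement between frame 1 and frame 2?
3.5

The yellow cross moved from (3.4, 1.5) to (4.5, 4.8), a distance of √(1.1² + 3.3²) ≈ 3.5.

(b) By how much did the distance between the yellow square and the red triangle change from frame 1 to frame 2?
-0.6

Distance in frame 1: 7.4. Distance in frame 2: 6.8.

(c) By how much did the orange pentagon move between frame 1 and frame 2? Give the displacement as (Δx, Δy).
(1.5, -2.6)

The orange pentagon was at (5.0, 6.5) in frame 1 and (6.5, 3.9) in frame 2.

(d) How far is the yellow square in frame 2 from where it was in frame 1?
2.4

The yellow square moved from (7.4, 8.4) to (8.8, 6.4), a distance of √(1.4² + 2.0²) ≈ 2.4.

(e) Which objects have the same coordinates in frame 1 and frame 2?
the blue triangle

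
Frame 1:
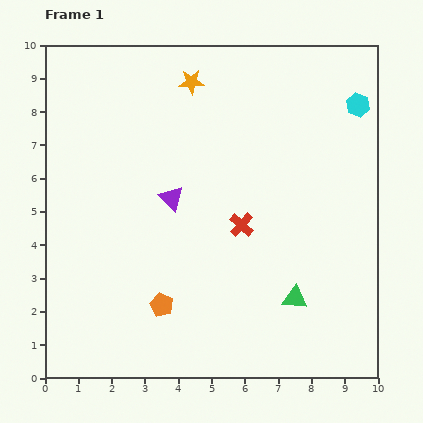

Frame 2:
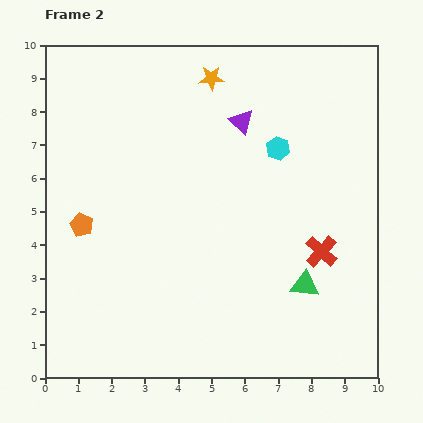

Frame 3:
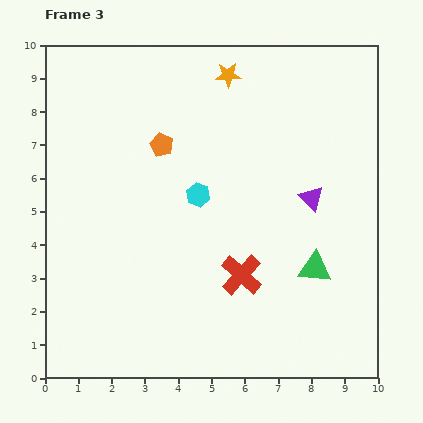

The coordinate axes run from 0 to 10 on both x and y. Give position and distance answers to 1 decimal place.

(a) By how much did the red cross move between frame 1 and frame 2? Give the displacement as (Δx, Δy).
(2.4, -0.8)

The red cross was at (5.9, 4.6) in frame 1 and (8.3, 3.8) in frame 2.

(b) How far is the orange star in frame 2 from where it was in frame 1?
0.6

The orange star moved from (4.4, 8.9) to (5.0, 9.0), a distance of √(0.6² + 0.1²) ≈ 0.6.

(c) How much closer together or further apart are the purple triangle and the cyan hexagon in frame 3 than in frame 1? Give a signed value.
-2.9

Distance in frame 1: 6.3. Distance in frame 3: 3.4.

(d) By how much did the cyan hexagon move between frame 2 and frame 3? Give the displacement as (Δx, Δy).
(-2.4, -1.4)

The cyan hexagon was at (7.0, 6.9) in frame 2 and (4.6, 5.5) in frame 3.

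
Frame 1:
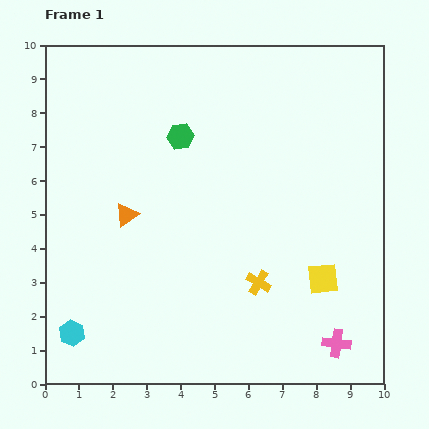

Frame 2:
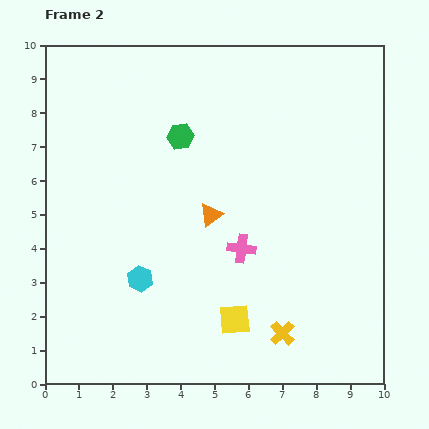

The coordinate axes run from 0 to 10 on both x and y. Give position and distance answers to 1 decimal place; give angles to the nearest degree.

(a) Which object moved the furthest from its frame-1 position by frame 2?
the pink cross

(moved 4.0; next 2.9)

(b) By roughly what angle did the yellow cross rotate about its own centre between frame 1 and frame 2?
16° clockwise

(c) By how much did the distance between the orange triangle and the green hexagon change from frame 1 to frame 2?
-0.3

Distance in frame 1: 2.8. Distance in frame 2: 2.5.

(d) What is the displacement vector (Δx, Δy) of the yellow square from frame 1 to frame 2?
(-2.6, -1.2)

The yellow square was at (8.2, 3.1) in frame 1 and (5.6, 1.9) in frame 2.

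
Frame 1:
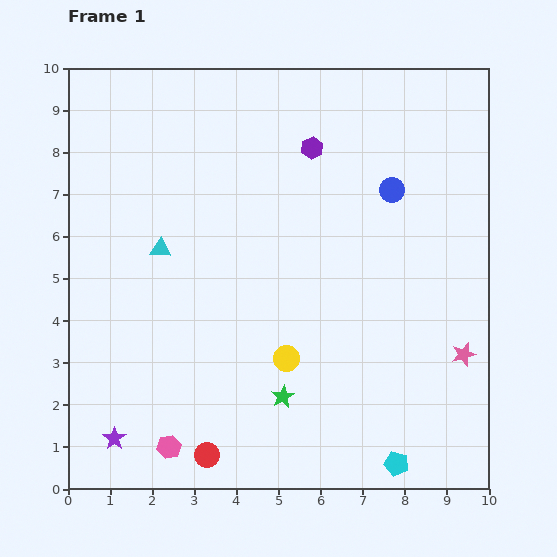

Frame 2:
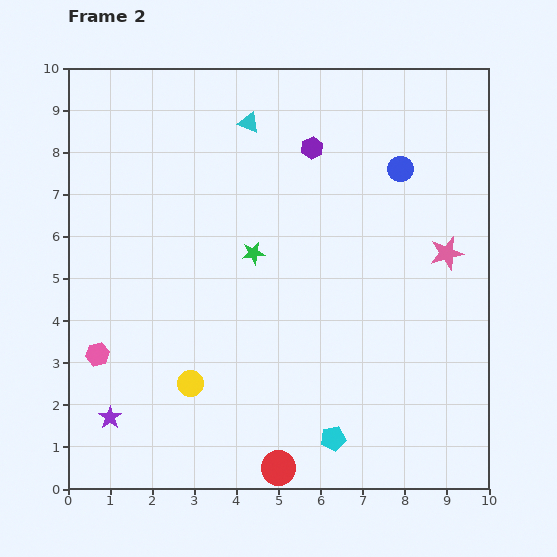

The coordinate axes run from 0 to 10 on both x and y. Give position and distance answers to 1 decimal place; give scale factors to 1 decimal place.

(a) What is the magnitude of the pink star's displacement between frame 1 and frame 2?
2.4

The pink star moved from (9.4, 3.2) to (9.0, 5.6), a distance of √(0.4² + 2.4²) ≈ 2.4.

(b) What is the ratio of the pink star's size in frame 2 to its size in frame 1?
1.4×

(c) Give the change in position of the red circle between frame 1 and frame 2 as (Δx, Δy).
(1.7, -0.3)

The red circle was at (3.3, 0.8) in frame 1 and (5.0, 0.5) in frame 2.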